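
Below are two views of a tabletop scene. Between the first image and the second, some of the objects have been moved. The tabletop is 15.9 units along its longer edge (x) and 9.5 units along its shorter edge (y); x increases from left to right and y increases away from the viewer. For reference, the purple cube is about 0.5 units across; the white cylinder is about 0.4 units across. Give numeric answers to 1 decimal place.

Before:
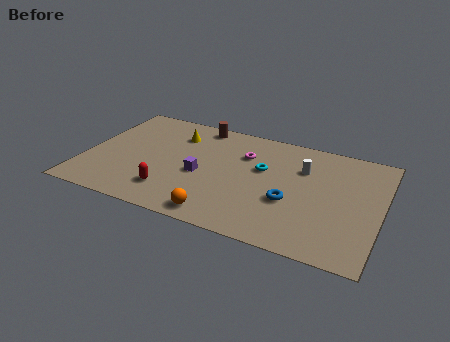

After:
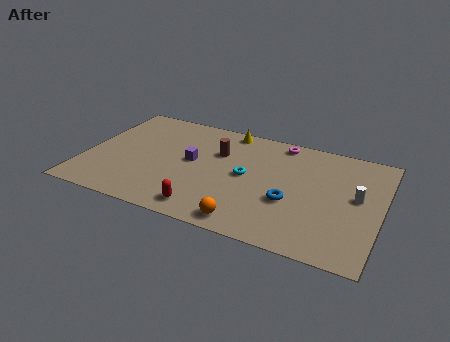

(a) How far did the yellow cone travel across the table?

3.0

From (4.6, 7.2) to (7.3, 8.6), the yellow cone covered √(2.7² + 1.4²) ≈ 3.0 units.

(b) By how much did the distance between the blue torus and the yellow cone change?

-1.2

Before: roughly 7.5 units apart; after: 6.3. That's 1.2 units closer together.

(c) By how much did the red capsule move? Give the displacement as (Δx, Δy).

(2.0, -0.8)

The red capsule started near (4.9, 2.1) and ended near (6.9, 1.3).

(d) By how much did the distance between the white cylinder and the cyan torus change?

+3.7

They were about 2.2 units apart before and 5.9 after — 3.7 units further apart.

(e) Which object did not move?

the blue torus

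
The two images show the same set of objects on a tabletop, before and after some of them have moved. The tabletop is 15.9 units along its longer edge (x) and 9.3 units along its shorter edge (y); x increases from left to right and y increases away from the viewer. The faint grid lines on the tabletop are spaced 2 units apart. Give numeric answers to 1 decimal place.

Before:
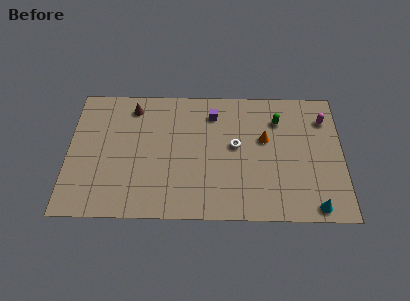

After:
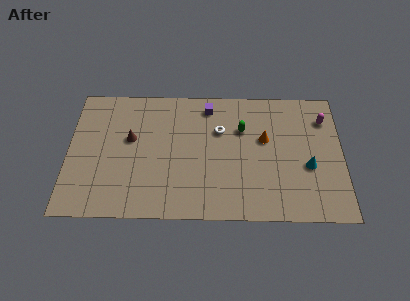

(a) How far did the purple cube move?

0.6

The purple cube moved from about (8.4, 7.4) to (8.1, 7.9), a distance of √(0.3² + 0.5²) ≈ 0.6.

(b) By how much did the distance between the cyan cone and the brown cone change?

-2.1

They were about 12.6 units apart before and 10.5 after — 2.1 units closer together.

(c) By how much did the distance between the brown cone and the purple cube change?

+0.4

The distance was about 4.7 in the first image and 5.1 in the second, so they moved 0.4 units further apart.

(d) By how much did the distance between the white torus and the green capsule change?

-1.8

The distance was about 3.1 in the first image and 1.3 in the second, so they moved 1.8 units closer together.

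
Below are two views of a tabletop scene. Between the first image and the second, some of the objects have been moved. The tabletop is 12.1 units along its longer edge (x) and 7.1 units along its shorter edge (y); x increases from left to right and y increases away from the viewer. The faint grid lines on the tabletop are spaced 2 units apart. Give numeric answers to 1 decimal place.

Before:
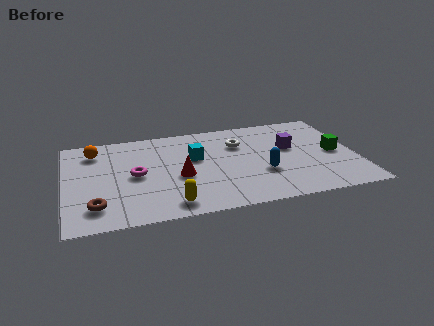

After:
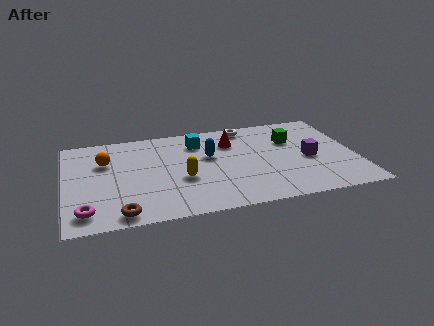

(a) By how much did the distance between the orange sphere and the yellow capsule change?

-1.8

Before: roughly 5.5 units apart; after: 3.7. That's 1.8 units closer together.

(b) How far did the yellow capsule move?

1.9

From (4.2, 1.0) to (4.8, 2.8), the yellow capsule covered √(0.6² + 1.8²) ≈ 1.9 units.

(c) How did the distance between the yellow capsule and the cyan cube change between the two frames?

-0.7

The distance was about 3.5 in the first image and 2.8 in the second, so they moved 0.7 units closer together.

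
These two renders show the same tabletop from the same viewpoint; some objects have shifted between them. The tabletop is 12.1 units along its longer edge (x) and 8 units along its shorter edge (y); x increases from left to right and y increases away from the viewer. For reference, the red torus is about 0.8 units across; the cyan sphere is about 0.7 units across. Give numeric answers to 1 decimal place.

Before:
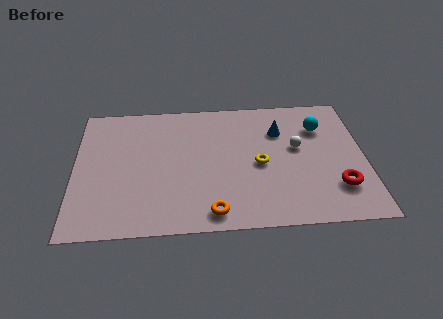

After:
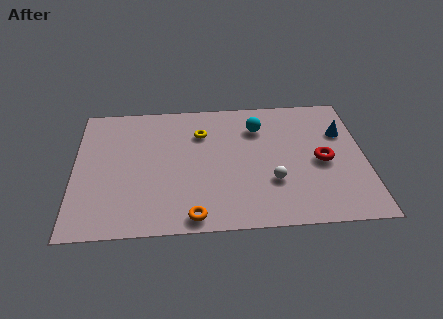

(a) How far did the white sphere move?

2.3

The white sphere was near (9.3, 4.6) before and (8.2, 2.6) after, so it travelled √(1.1² + 2.0²) ≈ 2.3 units.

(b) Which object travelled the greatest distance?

the yellow torus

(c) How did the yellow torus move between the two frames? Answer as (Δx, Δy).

(-2.4, 2.1)

The yellow torus started near (7.7, 3.7) and ended near (5.3, 5.8).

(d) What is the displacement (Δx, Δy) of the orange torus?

(-0.8, -0.2)

The orange torus was at about (5.7, 1.0) and moved to about (4.9, 0.8).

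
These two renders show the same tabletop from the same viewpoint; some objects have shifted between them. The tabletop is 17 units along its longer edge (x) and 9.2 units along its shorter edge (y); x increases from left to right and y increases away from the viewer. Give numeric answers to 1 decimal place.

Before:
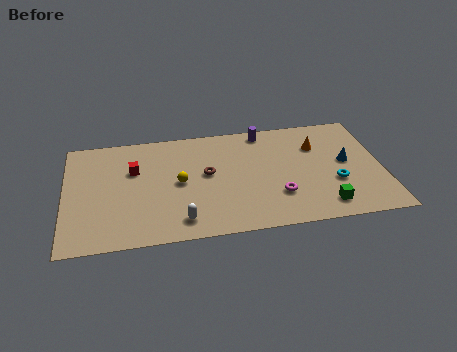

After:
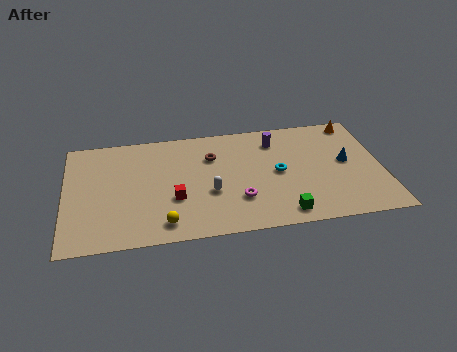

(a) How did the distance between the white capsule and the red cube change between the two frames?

-3.2

Before: roughly 5.1 units apart; after: 1.9. That's 3.2 units closer together.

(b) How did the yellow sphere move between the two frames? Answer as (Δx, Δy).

(-0.9, -3.2)

The yellow sphere was at about (6.1, 4.6) and moved to about (5.2, 1.4).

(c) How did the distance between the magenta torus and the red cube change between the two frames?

-4.8

They were about 8.3 units apart before and 3.5 after — 4.8 units closer together.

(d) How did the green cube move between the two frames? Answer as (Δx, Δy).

(-2.2, -0.3)

The green cube was at about (13.7, 1.5) and moved to about (11.5, 1.2).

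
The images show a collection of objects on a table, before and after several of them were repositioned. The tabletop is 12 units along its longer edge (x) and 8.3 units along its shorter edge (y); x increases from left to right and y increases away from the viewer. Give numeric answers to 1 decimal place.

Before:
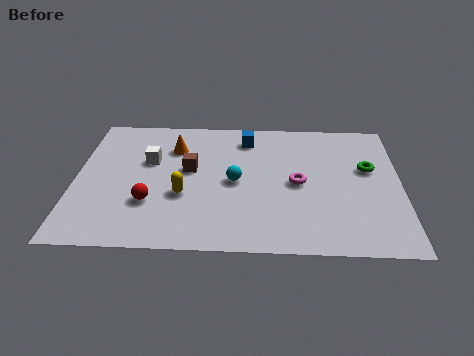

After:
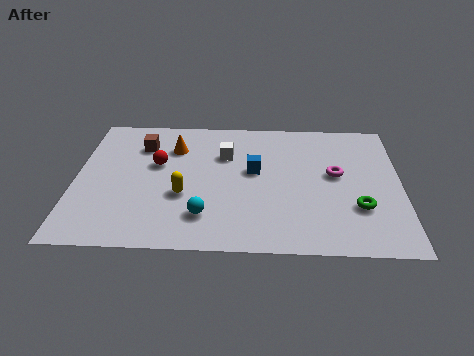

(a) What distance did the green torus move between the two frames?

2.4

From (10.8, 5.0) to (10.4, 2.6), the green torus covered √(0.4² + 2.4²) ≈ 2.4 units.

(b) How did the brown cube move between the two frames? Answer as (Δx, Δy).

(-1.8, 1.5)

The brown cube started near (4.2, 4.7) and ended near (2.4, 6.2).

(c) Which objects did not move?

the orange cone and the yellow capsule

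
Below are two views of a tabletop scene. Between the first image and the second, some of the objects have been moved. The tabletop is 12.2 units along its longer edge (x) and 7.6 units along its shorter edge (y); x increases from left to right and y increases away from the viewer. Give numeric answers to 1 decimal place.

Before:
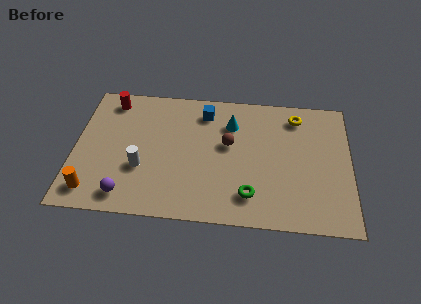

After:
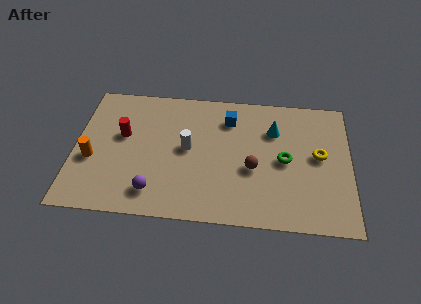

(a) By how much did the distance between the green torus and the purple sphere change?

+0.7

Before: roughly 5.4 units apart; after: 6.1. That's 0.7 units further apart.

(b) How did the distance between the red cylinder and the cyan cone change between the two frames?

+1.3

They were about 5.5 units apart before and 6.8 after — 1.3 units further apart.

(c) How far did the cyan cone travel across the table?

1.9

The cyan cone was near (6.9, 5.6) before and (8.8, 5.4) after, so it travelled √(1.9² + 0.2²) ≈ 1.9 units.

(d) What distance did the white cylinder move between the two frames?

2.4

The white cylinder moved from about (3.0, 2.7) to (5.0, 4.0), a distance of √(2.0² + 1.3²) ≈ 2.4.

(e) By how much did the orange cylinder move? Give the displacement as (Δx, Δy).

(-0.1, 1.8)

The orange cylinder was at about (0.9, 1.2) and moved to about (0.8, 3.0).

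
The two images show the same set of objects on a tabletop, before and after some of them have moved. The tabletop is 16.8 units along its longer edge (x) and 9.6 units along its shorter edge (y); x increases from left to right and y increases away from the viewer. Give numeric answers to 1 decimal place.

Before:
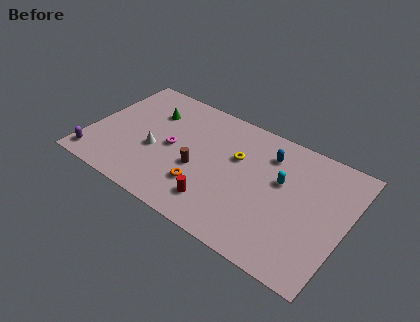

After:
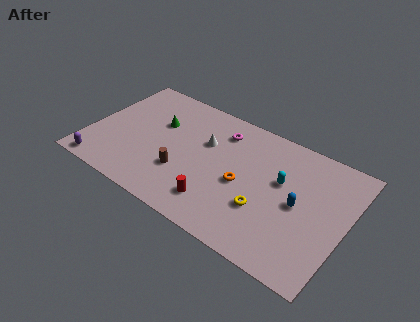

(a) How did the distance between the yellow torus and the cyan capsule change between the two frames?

-0.3

The distance was about 3.0 in the first image and 2.7 in the second, so they moved 0.3 units closer together.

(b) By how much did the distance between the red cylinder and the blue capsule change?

-0.4

They were about 6.0 units apart before and 5.6 after — 0.4 units closer together.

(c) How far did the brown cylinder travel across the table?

1.2

From (7.3, 3.9) to (6.4, 3.1), the brown cylinder covered √(0.9² + 0.8²) ≈ 1.2 units.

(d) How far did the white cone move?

3.8

The white cone was near (4.4, 3.9) before and (7.4, 6.2) after, so it travelled √(3.0² + 2.3²) ≈ 3.8 units.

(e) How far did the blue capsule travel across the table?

3.6

The blue capsule was near (11.4, 7.4) before and (13.8, 4.7) after, so it travelled √(2.4² + 2.7²) ≈ 3.6 units.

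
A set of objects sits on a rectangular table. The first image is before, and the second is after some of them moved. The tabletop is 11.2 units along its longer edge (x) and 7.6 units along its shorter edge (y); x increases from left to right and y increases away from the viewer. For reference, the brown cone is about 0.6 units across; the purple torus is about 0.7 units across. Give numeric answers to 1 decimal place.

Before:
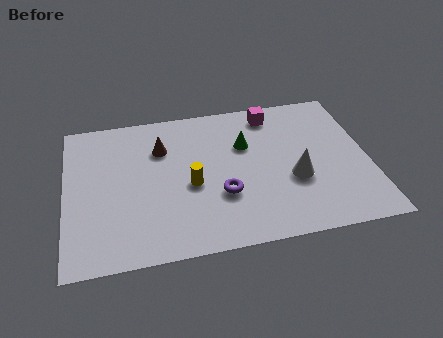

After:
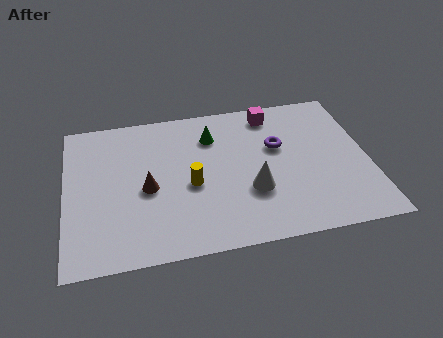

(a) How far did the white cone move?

1.6

The white cone moved from about (8.4, 2.9) to (6.8, 2.6), a distance of √(1.6² + 0.3²) ≈ 1.6.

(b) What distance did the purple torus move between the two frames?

3.0

From (5.7, 2.6) to (7.9, 4.7), the purple torus covered √(2.2² + 2.1²) ≈ 3.0 units.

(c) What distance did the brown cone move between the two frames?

2.1

The brown cone was near (3.6, 5.4) before and (3.0, 3.4) after, so it travelled √(0.6² + 2.0²) ≈ 2.1 units.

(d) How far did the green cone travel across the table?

1.4

From (6.7, 5.0) to (5.5, 5.7), the green cone covered √(1.2² + 0.7²) ≈ 1.4 units.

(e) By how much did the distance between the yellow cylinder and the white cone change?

-1.5

Before: roughly 3.8 units apart; after: 2.3. That's 1.5 units closer together.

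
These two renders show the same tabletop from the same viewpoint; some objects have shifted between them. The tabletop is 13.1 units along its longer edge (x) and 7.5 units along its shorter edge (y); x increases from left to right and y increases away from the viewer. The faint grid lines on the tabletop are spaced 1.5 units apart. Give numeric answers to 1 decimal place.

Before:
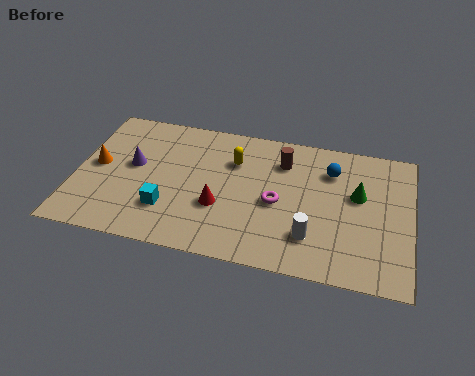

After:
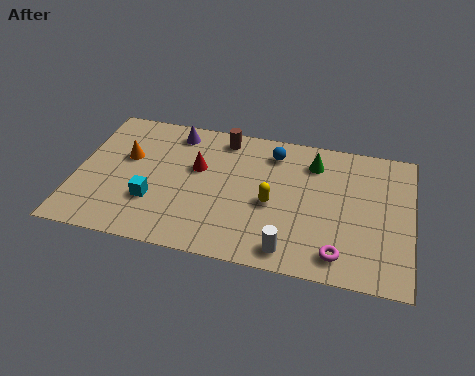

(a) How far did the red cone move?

2.1

The red cone moved from about (5.7, 2.7) to (4.7, 4.6), a distance of √(1.0² + 1.9²) ≈ 2.1.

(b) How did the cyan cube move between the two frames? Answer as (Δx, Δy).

(-0.6, 0.3)

The cyan cube was at about (3.7, 2.1) and moved to about (3.1, 2.4).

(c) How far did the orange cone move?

1.3

From (0.8, 3.9) to (1.9, 4.6), the orange cone covered √(1.1² + 0.7²) ≈ 1.3 units.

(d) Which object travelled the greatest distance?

the magenta torus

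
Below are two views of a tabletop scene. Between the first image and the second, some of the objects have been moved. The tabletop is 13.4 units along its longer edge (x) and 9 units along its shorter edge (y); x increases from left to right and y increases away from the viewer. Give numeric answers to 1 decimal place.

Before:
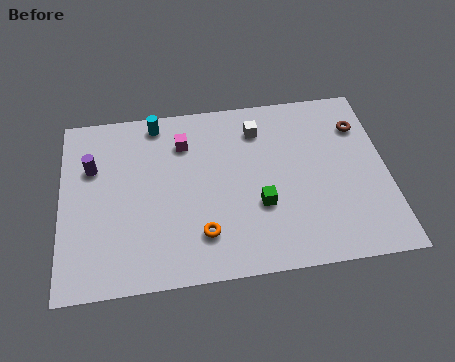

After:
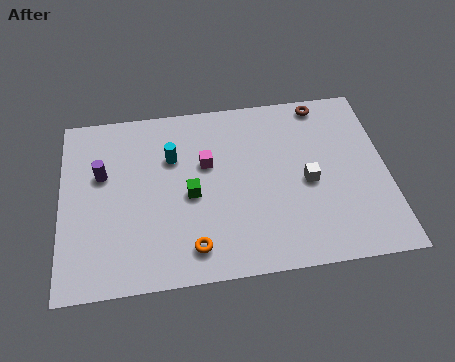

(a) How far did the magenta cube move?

1.5

The magenta cube was near (5.1, 6.8) before and (6.0, 5.6) after, so it travelled √(0.9² + 1.2²) ≈ 1.5 units.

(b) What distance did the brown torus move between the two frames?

2.1

The brown torus was near (12.4, 6.7) before and (10.9, 8.1) after, so it travelled √(1.5² + 1.4²) ≈ 2.1 units.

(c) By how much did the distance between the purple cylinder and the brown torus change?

-1.6

They were about 11.1 units apart before and 9.5 after — 1.6 units closer together.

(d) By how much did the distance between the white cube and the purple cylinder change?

+1.5

The distance was about 7.0 in the first image and 8.5 in the second, so they moved 1.5 units further apart.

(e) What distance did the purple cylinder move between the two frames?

0.6

The purple cylinder moved from about (1.3, 6.0) to (1.7, 5.6), a distance of √(0.4² + 0.4²) ≈ 0.6.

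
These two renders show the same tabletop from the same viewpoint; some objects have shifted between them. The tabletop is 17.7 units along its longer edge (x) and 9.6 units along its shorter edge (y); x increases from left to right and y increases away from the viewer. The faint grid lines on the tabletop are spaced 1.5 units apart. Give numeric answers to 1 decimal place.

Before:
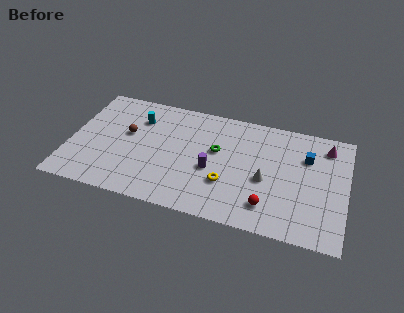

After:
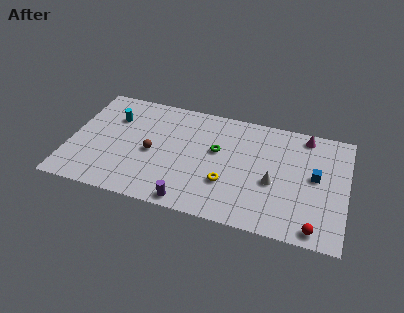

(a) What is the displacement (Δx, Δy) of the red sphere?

(3.0, -1.0)

The red sphere was at about (12.9, 2.0) and moved to about (15.9, 1.0).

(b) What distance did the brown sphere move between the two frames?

2.1

The brown sphere was near (3.6, 5.6) before and (5.3, 4.4) after, so it travelled √(1.7² + 1.2²) ≈ 2.1 units.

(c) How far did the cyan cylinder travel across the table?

1.6

From (4.2, 7.1) to (2.6, 6.8), the cyan cylinder covered √(1.6² + 0.3²) ≈ 1.6 units.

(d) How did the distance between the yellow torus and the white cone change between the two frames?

+0.4

Before: roughly 2.6 units apart; after: 3.0. That's 0.4 units further apart.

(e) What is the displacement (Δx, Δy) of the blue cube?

(0.6, -1.5)

From the two frames, the blue cube sits at roughly (15.1, 6.7) before and (15.7, 5.2) after.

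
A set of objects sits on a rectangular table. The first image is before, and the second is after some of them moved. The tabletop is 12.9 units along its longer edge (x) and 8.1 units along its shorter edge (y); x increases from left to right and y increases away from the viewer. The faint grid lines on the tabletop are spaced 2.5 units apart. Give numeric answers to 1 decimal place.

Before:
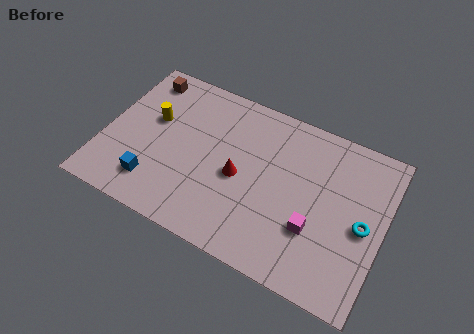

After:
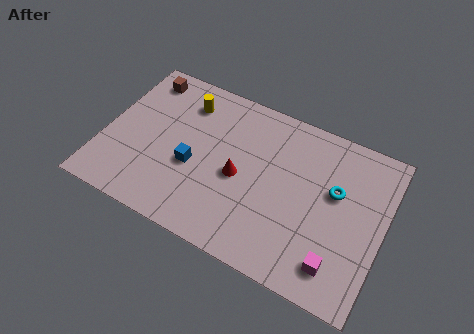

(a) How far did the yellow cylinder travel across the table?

2.0

The yellow cylinder was near (2.1, 4.9) before and (3.4, 6.4) after, so it travelled √(1.3² + 1.5²) ≈ 2.0 units.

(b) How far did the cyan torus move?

1.8

From (12.0, 3.8) to (10.6, 4.9), the cyan torus covered √(1.4² + 1.1²) ≈ 1.8 units.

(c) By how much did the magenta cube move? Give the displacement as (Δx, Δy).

(1.2, -1.2)

From the two frames, the magenta cube sits at roughly (9.9, 2.7) before and (11.1, 1.5) after.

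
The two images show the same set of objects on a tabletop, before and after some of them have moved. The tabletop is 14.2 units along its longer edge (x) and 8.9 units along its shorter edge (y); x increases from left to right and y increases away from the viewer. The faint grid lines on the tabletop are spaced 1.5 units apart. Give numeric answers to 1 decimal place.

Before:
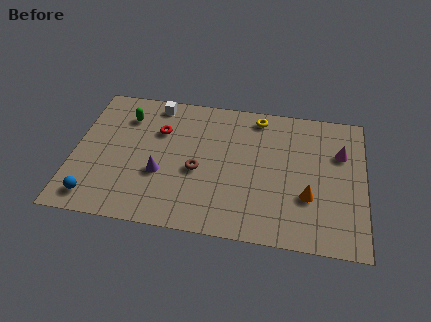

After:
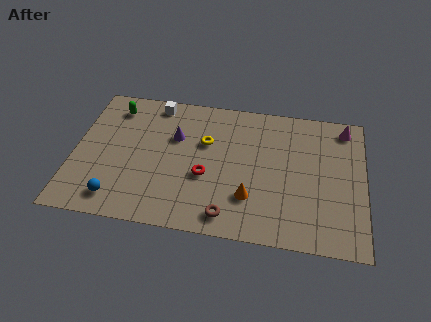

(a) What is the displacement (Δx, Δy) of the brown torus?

(1.6, -2.6)

From the two frames, the brown torus sits at roughly (6.1, 3.8) before and (7.7, 1.2) after.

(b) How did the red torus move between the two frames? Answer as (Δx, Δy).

(2.4, -2.6)

From the two frames, the red torus sits at roughly (4.1, 6.1) before and (6.5, 3.5) after.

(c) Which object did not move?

the white cube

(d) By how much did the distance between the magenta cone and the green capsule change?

+0.8

Before: roughly 10.6 units apart; after: 11.4. That's 0.8 units further apart.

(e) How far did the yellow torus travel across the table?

3.3

The yellow torus was near (8.9, 7.8) before and (6.4, 5.7) after, so it travelled √(2.5² + 2.1²) ≈ 3.3 units.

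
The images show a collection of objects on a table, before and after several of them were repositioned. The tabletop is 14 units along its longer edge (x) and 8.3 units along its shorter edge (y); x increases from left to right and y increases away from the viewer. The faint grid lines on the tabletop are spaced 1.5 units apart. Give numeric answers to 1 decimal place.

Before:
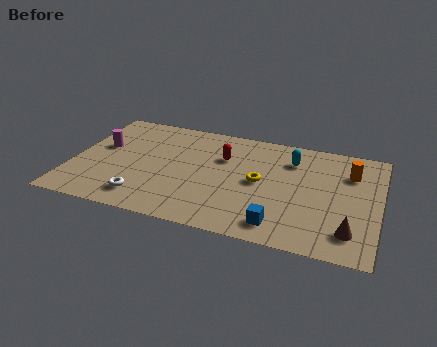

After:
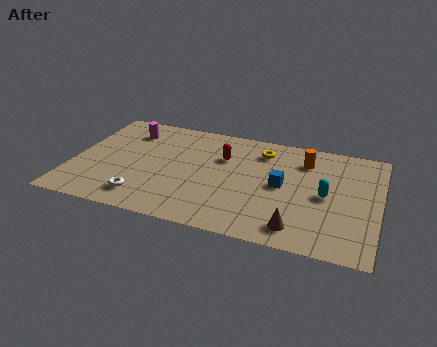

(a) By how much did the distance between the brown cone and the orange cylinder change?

+0.8

Before: roughly 4.3 units apart; after: 5.1. That's 0.8 units further apart.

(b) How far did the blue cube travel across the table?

2.9

The blue cube was near (9.7, 1.3) before and (9.6, 4.2) after, so it travelled √(0.1² + 2.9²) ≈ 2.9 units.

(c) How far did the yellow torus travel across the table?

2.4

The yellow torus moved from about (8.6, 4.2) to (8.5, 6.6), a distance of √(0.1² + 2.4²) ≈ 2.4.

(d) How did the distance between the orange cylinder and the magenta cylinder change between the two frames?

-3.3

They were about 11.5 units apart before and 8.2 after — 3.3 units closer together.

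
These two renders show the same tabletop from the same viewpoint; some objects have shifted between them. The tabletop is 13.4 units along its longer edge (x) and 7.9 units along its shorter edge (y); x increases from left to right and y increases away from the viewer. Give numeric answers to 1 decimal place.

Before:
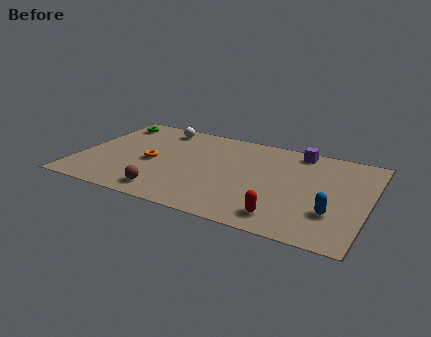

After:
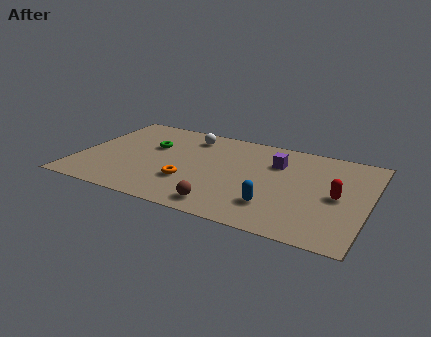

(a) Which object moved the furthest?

the red capsule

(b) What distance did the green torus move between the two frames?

2.7

The green torus was near (1.0, 6.6) before and (3.2, 5.0) after, so it travelled √(2.2² + 1.6²) ≈ 2.7 units.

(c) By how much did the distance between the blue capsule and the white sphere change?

-3.3

The distance was about 9.7 in the first image and 6.4 in the second, so they moved 3.3 units closer together.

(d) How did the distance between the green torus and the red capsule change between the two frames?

-1.4

They were about 10.3 units apart before and 8.9 after — 1.4 units closer together.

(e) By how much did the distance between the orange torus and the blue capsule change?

-4.6

Before: roughly 8.6 units apart; after: 4.0. That's 4.6 units closer together.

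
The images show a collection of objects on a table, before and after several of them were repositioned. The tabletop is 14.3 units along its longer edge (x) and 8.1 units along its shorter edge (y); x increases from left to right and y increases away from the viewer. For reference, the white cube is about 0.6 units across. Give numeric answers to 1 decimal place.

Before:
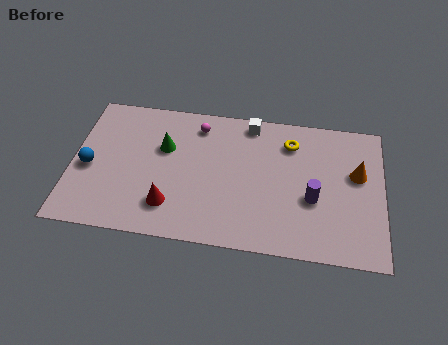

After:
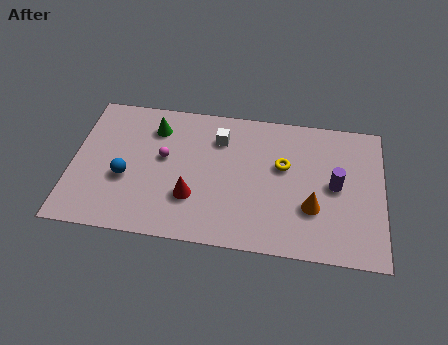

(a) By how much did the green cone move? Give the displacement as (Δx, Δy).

(-0.5, 1.1)

The green cone was at about (4.2, 5.2) and moved to about (3.7, 6.3).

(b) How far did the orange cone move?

3.0

From (13.1, 4.9) to (11.1, 2.7), the orange cone covered √(2.0² + 2.2²) ≈ 3.0 units.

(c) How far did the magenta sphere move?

2.6

From (5.7, 6.7) to (4.2, 4.6), the magenta sphere covered √(1.5² + 2.1²) ≈ 2.6 units.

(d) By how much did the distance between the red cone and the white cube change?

-2.6

The distance was about 6.4 in the first image and 3.8 in the second, so they moved 2.6 units closer together.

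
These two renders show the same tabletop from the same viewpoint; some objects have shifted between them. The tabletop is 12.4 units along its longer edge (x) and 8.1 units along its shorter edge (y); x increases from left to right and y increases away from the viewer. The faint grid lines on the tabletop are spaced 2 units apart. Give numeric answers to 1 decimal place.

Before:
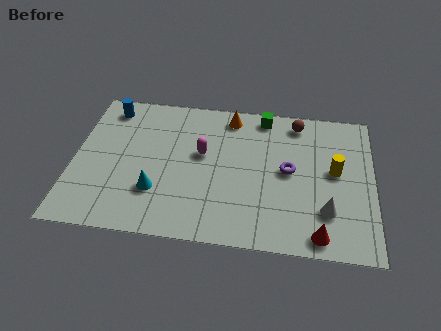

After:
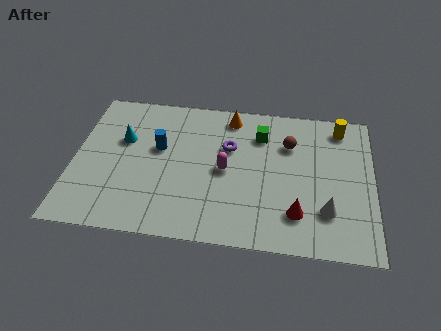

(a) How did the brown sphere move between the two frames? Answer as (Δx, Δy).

(-0.3, -1.3)

The brown sphere started near (9.2, 7.0) and ended near (8.9, 5.7).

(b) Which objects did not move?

the orange cone and the white cone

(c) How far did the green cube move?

1.1

From (7.8, 7.2) to (7.7, 6.1), the green cube covered √(0.1² + 1.1²) ≈ 1.1 units.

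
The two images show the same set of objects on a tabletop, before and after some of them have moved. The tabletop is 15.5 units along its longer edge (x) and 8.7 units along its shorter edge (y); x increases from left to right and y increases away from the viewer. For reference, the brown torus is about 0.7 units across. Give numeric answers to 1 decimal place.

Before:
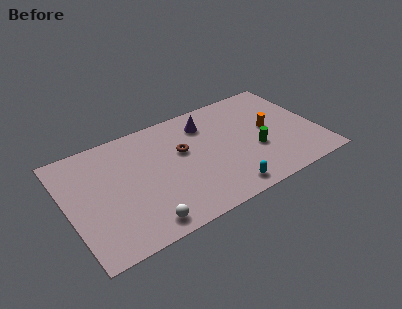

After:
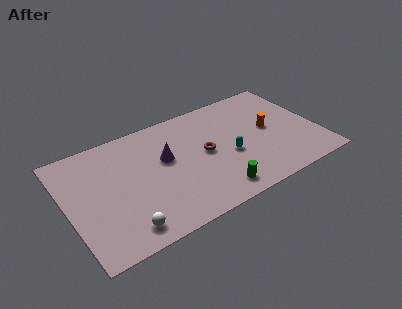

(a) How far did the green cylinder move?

3.5

The green cylinder moved from about (11.5, 3.3) to (8.6, 1.3), a distance of √(2.9² + 2.0²) ≈ 3.5.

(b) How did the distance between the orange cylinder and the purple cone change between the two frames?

+2.2

Before: roughly 4.3 units apart; after: 6.5. That's 2.2 units further apart.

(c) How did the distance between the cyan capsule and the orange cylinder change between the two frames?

-2.0

They were about 4.9 units apart before and 2.9 after — 2.0 units closer together.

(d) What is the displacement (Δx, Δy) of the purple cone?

(-2.8, -1.6)

The purple cone was at about (8.9, 6.8) and moved to about (6.1, 5.2).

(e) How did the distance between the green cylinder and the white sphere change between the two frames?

-2.1

They were about 7.7 units apart before and 5.6 after — 2.1 units closer together.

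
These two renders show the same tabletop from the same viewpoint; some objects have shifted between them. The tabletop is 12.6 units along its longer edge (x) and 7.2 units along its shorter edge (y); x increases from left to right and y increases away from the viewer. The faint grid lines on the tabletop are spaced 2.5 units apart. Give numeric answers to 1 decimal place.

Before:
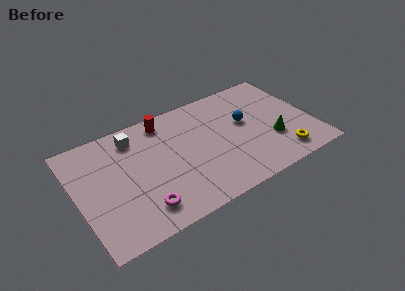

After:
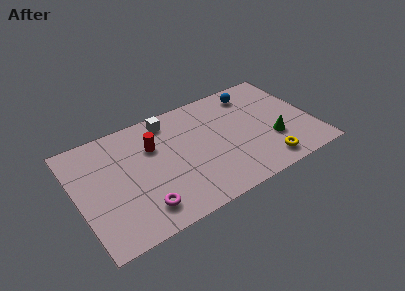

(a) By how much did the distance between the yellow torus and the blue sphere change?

+1.5

The distance was about 3.4 in the first image and 4.9 in the second, so they moved 1.5 units further apart.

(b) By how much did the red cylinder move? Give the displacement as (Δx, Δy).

(-0.8, -1.3)

The red cylinder was at about (5.0, 6.2) and moved to about (4.2, 4.9).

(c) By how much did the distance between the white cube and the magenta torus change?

+0.7

The distance was about 4.5 in the first image and 5.2 in the second, so they moved 0.7 units further apart.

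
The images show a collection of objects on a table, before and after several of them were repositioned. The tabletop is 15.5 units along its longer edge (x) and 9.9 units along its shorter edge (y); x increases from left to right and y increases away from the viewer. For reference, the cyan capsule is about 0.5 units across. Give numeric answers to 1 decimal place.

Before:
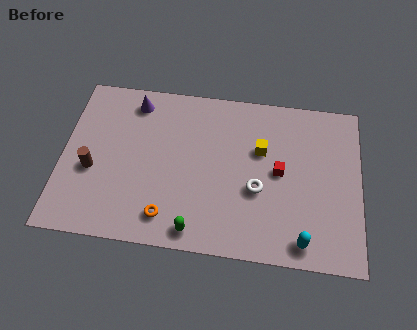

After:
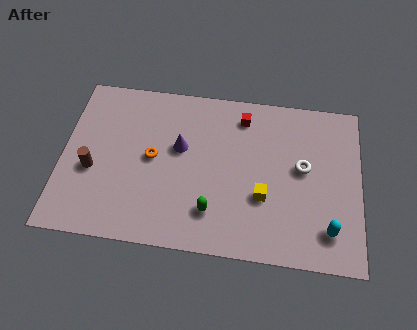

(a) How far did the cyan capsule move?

1.5

From (12.6, 1.2) to (13.9, 2.0), the cyan capsule covered √(1.3² + 0.8²) ≈ 1.5 units.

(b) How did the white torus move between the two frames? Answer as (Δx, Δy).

(2.3, 1.6)

From the two frames, the white torus sits at roughly (10.2, 3.9) before and (12.5, 5.5) after.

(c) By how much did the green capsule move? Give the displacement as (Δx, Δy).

(0.8, 1.2)

The green capsule was at about (7.1, 1.1) and moved to about (7.9, 2.3).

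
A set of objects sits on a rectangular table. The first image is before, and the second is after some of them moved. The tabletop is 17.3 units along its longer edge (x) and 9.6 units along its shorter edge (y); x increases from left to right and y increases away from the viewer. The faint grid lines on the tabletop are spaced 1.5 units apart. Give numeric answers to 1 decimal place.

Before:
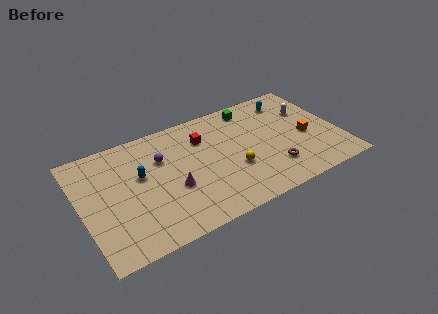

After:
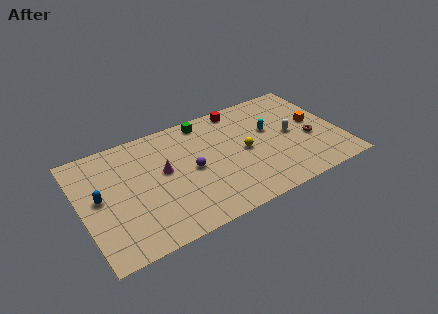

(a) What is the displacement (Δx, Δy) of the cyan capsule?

(-1.7, -2.1)

From the two frames, the cyan capsule sits at roughly (14.5, 7.9) before and (12.8, 5.8) after.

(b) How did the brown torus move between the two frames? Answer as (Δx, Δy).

(2.8, 1.5)

The brown torus was at about (12.5, 2.4) and moved to about (15.3, 3.9).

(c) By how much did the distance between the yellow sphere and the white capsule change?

-3.2

They were about 6.4 units apart before and 3.2 after — 3.2 units closer together.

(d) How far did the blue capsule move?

2.9

The blue capsule was near (4.0, 5.7) before and (1.2, 5.1) after, so it travelled √(2.8² + 0.6²) ≈ 2.9 units.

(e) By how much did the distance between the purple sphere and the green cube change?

-2.6

Before: roughly 6.6 units apart; after: 4.0. That's 2.6 units closer together.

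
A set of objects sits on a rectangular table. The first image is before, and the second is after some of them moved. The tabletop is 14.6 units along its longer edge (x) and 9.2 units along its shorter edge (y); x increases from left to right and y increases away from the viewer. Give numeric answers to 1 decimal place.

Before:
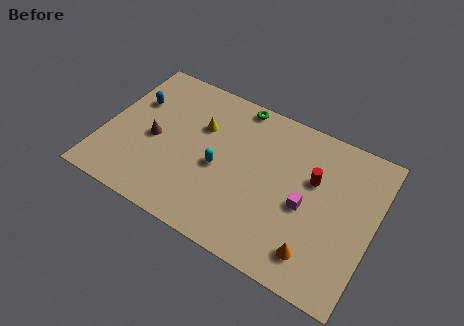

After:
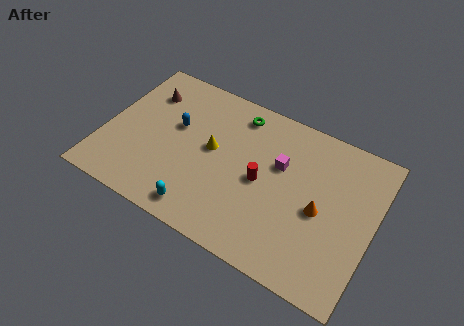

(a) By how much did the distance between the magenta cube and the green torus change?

-2.8

The distance was about 6.1 in the first image and 3.3 in the second, so they moved 2.8 units closer together.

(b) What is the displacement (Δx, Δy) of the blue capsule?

(2.4, -0.6)

The blue capsule was at about (1.3, 6.1) and moved to about (3.7, 5.5).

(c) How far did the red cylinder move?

3.0

The red cylinder moved from about (11.2, 5.8) to (8.6, 4.4), a distance of √(2.6² + 1.4²) ≈ 3.0.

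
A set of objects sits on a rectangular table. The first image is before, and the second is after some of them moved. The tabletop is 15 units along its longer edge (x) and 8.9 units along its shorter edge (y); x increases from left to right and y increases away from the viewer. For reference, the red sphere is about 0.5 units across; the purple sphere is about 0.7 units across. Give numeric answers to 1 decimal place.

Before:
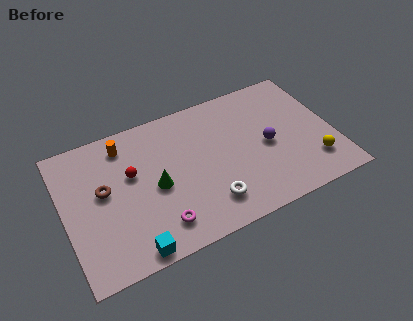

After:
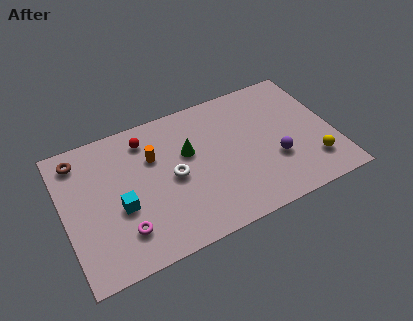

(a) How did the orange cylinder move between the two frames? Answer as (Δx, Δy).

(1.5, -1.4)

From the two frames, the orange cylinder sits at roughly (3.6, 7.4) before and (5.1, 6.0) after.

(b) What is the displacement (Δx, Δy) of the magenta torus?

(-1.9, 0.4)

The magenta torus was at about (4.9, 1.7) and moved to about (3.0, 2.1).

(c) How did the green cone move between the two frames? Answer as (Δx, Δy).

(2.0, 1.4)

From the two frames, the green cone sits at roughly (5.0, 4.1) before and (7.0, 5.5) after.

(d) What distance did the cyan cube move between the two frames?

2.8

From (3.3, 0.8) to (3.0, 3.6), the cyan cube covered √(0.3² + 2.8²) ≈ 2.8 units.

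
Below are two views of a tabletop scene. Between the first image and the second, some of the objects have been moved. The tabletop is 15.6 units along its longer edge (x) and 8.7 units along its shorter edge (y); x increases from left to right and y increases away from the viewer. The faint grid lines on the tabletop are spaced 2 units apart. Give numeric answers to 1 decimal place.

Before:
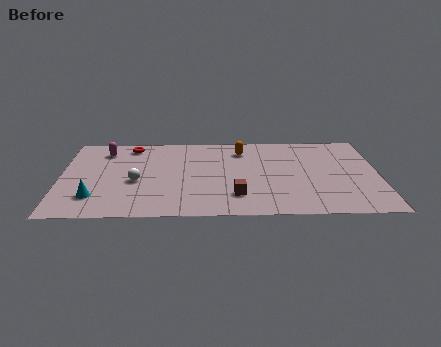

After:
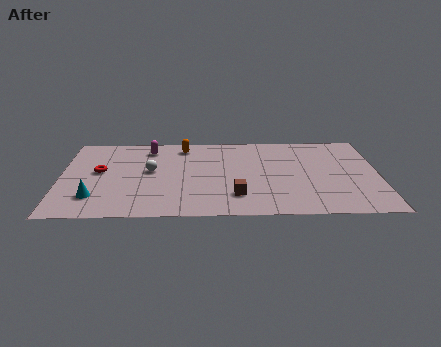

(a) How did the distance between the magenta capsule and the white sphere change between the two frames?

-1.3

The distance was about 3.7 in the first image and 2.4 in the second, so they moved 1.3 units closer together.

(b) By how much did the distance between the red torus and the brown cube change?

-0.3

They were about 7.5 units apart before and 7.2 after — 0.3 units closer together.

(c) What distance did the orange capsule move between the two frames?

2.9

The orange capsule moved from about (8.9, 6.9) to (6.0, 7.4), a distance of √(2.9² + 0.5²) ≈ 2.9.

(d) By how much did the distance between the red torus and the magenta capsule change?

+2.0

Before: roughly 1.4 units apart; after: 3.4. That's 2.0 units further apart.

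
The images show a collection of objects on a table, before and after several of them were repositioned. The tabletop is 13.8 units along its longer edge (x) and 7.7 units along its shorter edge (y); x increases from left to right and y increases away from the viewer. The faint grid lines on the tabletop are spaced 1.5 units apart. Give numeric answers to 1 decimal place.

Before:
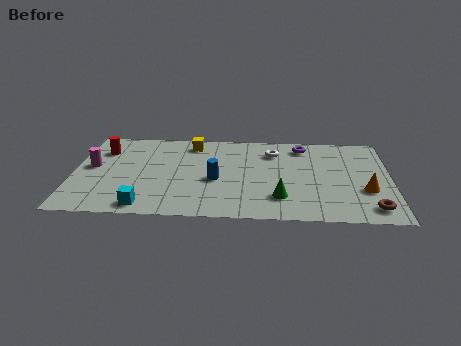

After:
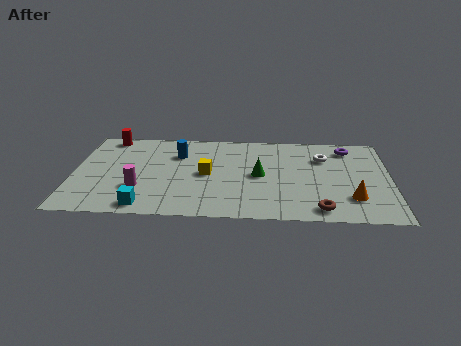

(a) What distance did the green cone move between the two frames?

2.1

The green cone moved from about (9.0, 1.9) to (8.1, 3.8), a distance of √(0.9² + 1.9²) ≈ 2.1.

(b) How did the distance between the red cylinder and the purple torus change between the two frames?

+1.8

The distance was about 8.8 in the first image and 10.6 in the second, so they moved 1.8 units further apart.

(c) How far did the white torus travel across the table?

2.2

The white torus was near (8.7, 5.9) before and (10.9, 5.5) after, so it travelled √(2.2² + 0.4²) ≈ 2.2 units.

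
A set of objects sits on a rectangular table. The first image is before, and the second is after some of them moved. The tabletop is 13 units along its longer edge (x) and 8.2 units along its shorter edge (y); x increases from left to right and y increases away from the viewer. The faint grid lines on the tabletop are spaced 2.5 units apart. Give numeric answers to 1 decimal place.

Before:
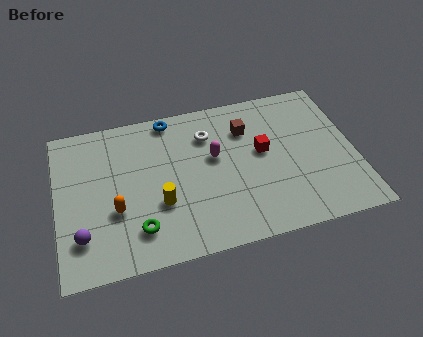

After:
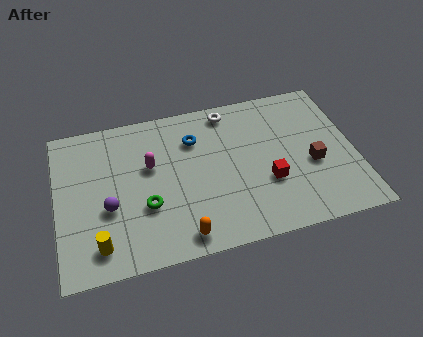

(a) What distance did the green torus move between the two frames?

1.2

The green torus moved from about (3.4, 1.8) to (3.8, 2.9), a distance of √(0.4² + 1.1²) ≈ 1.2.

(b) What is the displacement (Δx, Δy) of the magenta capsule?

(-2.8, 0.2)

The magenta capsule was at about (6.9, 4.8) and moved to about (4.1, 5.0).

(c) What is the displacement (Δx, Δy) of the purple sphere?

(1.2, 1.2)

The purple sphere was at about (1.0, 2.0) and moved to about (2.2, 3.2).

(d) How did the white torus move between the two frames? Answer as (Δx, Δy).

(1.0, 1.1)

From the two frames, the white torus sits at roughly (6.7, 6.1) before and (7.7, 7.2) after.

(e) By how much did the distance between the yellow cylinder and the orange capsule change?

+1.6

They were about 1.9 units apart before and 3.5 after — 1.6 units further apart.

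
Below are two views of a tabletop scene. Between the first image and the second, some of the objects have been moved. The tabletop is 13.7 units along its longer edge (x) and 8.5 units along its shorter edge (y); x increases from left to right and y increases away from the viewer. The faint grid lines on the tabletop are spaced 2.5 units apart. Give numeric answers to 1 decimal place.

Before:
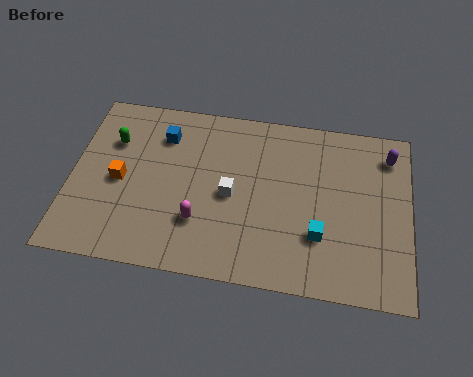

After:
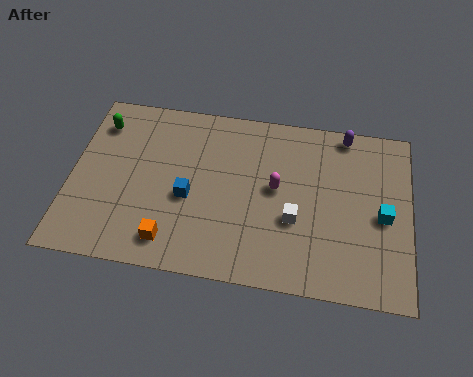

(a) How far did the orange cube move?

3.4

The orange cube moved from about (2.0, 4.0) to (4.2, 1.4), a distance of √(2.2² + 2.6²) ≈ 3.4.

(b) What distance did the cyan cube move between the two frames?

2.8

The cyan cube was near (10.1, 2.6) before and (12.6, 3.9) after, so it travelled √(2.5² + 1.3²) ≈ 2.8 units.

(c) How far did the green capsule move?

1.0

The green capsule was near (1.6, 5.9) before and (1.0, 6.7) after, so it travelled √(0.6² + 0.8²) ≈ 1.0 units.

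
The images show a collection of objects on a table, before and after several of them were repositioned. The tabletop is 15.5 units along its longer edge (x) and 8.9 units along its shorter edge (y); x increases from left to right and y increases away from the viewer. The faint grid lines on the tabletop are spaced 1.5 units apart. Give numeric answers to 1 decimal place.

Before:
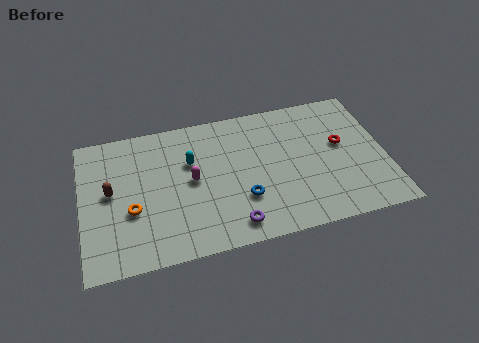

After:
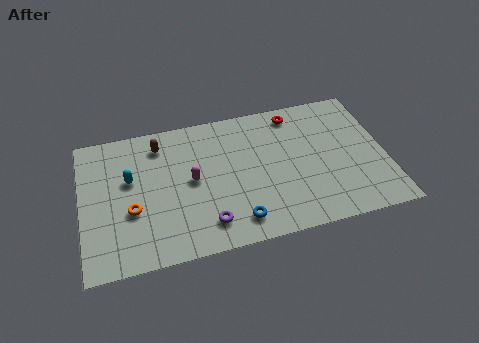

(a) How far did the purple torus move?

1.4

The purple torus was near (7.5, 1.3) before and (6.2, 1.7) after, so it travelled √(1.3² + 0.4²) ≈ 1.4 units.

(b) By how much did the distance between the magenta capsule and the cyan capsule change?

+2.0

Before: roughly 1.2 units apart; after: 3.2. That's 2.0 units further apart.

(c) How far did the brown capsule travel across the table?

3.6

From (1.5, 4.8) to (4.1, 7.3), the brown capsule covered √(2.6² + 2.5²) ≈ 3.6 units.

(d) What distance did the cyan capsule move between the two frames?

3.1

The cyan capsule moved from about (5.6, 5.8) to (2.5, 5.4), a distance of √(3.1² + 0.4²) ≈ 3.1.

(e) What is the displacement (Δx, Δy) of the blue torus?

(-0.4, -1.3)

The blue torus was at about (8.1, 2.8) and moved to about (7.7, 1.5).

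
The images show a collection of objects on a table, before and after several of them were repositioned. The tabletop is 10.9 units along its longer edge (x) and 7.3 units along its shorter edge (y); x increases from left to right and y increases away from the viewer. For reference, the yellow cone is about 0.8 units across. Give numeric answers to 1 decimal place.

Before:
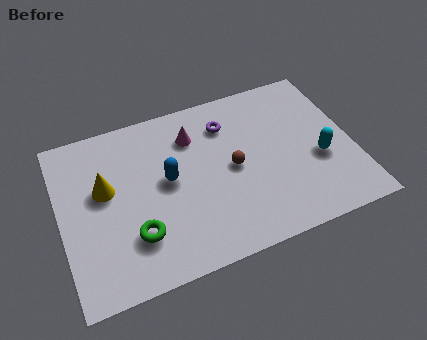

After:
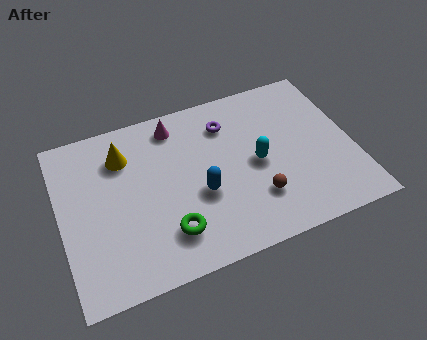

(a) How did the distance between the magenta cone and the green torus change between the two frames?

+0.3

They were about 4.3 units apart before and 4.6 after — 0.3 units further apart.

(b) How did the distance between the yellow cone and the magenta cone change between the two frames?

-1.5

Before: roughly 3.6 units apart; after: 2.1. That's 1.5 units closer together.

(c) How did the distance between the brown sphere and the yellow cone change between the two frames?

+1.0

They were about 4.8 units apart before and 5.8 after — 1.0 units further apart.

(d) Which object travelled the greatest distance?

the cyan capsule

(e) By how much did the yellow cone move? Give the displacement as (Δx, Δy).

(0.8, 1.2)

From the two frames, the yellow cone sits at roughly (1.7, 4.3) before and (2.5, 5.5) after.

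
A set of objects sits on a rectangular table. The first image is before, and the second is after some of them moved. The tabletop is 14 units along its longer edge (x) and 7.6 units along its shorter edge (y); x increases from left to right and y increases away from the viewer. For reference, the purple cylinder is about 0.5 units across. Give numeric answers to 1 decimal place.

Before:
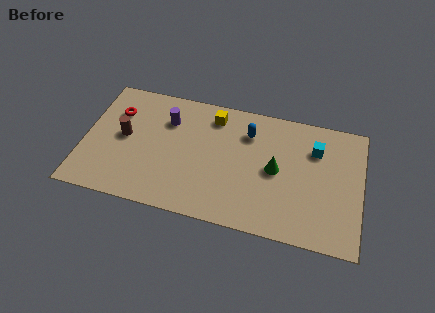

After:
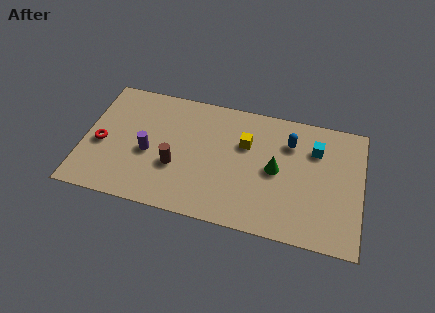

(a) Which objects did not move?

the cyan cube and the green cone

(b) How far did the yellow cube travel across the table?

2.1

From (6.4, 6.3) to (8.1, 5.0), the yellow cube covered √(1.7² + 1.3²) ≈ 2.1 units.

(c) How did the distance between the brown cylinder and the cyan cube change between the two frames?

-2.3

They were about 9.7 units apart before and 7.4 after — 2.3 units closer together.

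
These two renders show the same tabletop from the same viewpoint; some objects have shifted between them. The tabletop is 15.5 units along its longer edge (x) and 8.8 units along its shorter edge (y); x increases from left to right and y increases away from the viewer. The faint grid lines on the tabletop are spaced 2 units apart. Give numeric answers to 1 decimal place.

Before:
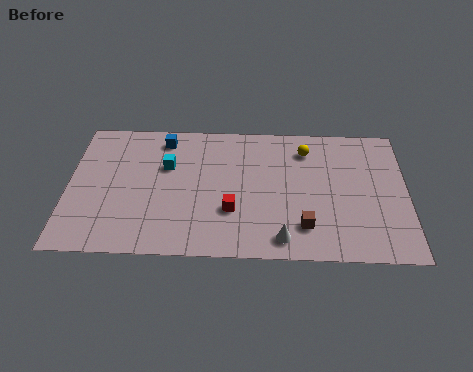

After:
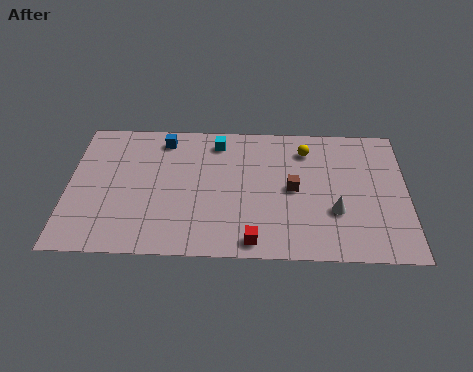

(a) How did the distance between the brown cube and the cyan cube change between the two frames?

-2.7

They were about 7.3 units apart before and 4.6 after — 2.7 units closer together.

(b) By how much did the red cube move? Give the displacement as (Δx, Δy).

(1.0, -1.9)

The red cube was at about (7.5, 2.9) and moved to about (8.5, 1.0).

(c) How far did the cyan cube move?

2.9

The cyan cube moved from about (4.5, 5.7) to (6.8, 7.4), a distance of √(2.3² + 1.7²) ≈ 2.9.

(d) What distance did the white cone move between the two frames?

3.0

The white cone moved from about (9.8, 1.2) to (12.2, 3.0), a distance of √(2.4² + 1.8²) ≈ 3.0.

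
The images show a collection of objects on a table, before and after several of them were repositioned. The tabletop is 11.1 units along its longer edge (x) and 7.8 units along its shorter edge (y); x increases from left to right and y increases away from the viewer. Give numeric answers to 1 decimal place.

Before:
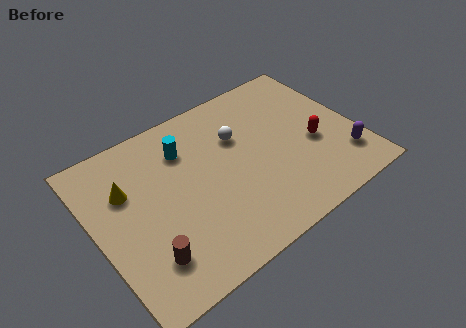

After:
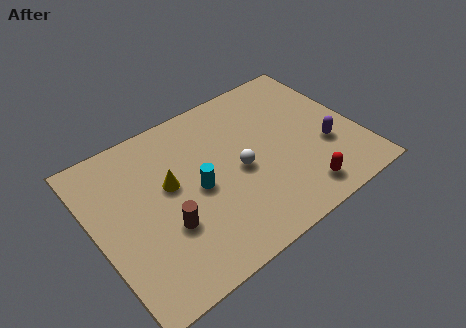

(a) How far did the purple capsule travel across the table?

1.2

From (10.2, 1.8) to (9.6, 2.8), the purple capsule covered √(0.6² + 1.0²) ≈ 1.2 units.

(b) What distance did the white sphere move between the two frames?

1.6

From (6.3, 5.2) to (6.0, 3.6), the white sphere covered √(0.3² + 1.6²) ≈ 1.6 units.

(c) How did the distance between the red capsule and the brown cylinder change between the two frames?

-2.0

Before: roughly 7.6 units apart; after: 5.6. That's 2.0 units closer together.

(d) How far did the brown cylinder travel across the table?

1.3

The brown cylinder moved from about (1.7, 1.8) to (2.7, 2.7), a distance of √(1.0² + 0.9²) ≈ 1.3.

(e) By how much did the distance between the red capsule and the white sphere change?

-0.3

The distance was about 3.5 in the first image and 3.2 in the second, so they moved 0.3 units closer together.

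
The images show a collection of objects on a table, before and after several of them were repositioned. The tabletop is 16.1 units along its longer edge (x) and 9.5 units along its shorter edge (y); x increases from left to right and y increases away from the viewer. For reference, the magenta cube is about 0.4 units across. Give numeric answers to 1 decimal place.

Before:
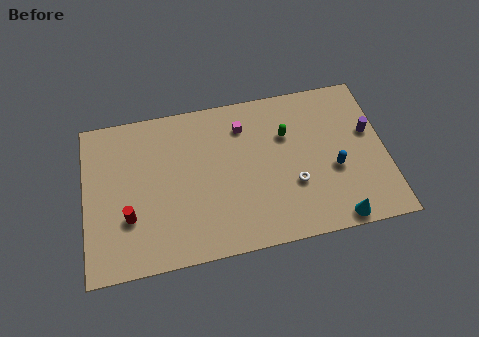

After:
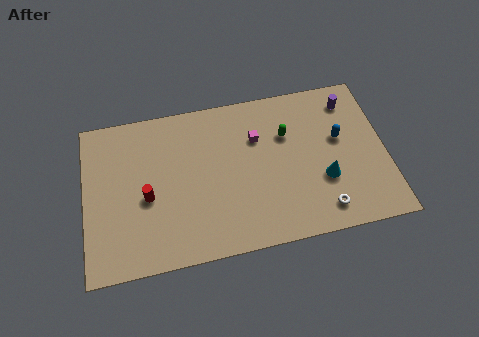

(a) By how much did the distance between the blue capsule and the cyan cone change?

-0.5

The distance was about 3.0 in the first image and 2.5 in the second, so they moved 0.5 units closer together.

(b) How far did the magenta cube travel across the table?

1.1

The magenta cube moved from about (8.6, 7.4) to (9.3, 6.5), a distance of √(0.7² + 0.9²) ≈ 1.1.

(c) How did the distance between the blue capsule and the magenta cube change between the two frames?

-1.4

The distance was about 5.9 in the first image and 4.5 in the second, so they moved 1.4 units closer together.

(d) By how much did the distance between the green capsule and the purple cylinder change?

-0.7

Before: roughly 4.5 units apart; after: 3.8. That's 0.7 units closer together.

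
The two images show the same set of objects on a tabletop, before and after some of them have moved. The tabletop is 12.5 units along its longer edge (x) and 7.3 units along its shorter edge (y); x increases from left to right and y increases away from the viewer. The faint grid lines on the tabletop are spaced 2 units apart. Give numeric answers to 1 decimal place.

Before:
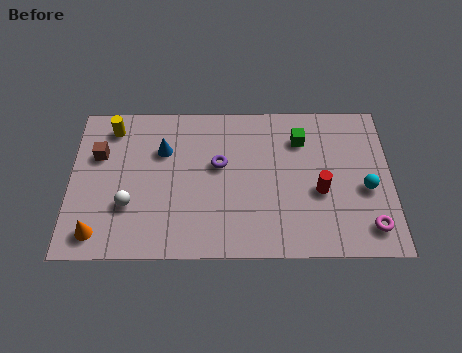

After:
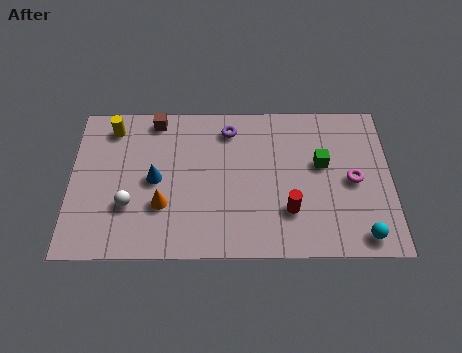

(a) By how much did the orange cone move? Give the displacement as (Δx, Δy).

(2.5, 1.3)

The orange cone started near (1.1, 1.1) and ended near (3.6, 2.4).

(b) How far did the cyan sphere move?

2.2

The cyan sphere moved from about (11.5, 3.1) to (11.3, 0.9), a distance of √(0.2² + 2.2²) ≈ 2.2.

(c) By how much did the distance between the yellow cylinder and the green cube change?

+1.0

The distance was about 7.4 in the first image and 8.4 in the second, so they moved 1.0 units further apart.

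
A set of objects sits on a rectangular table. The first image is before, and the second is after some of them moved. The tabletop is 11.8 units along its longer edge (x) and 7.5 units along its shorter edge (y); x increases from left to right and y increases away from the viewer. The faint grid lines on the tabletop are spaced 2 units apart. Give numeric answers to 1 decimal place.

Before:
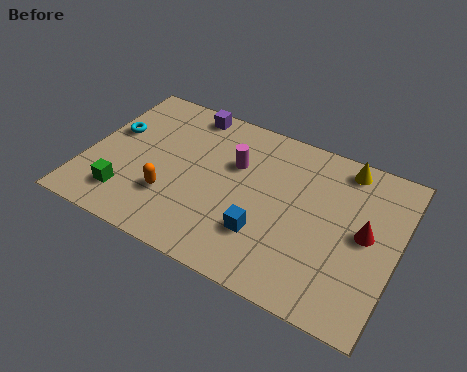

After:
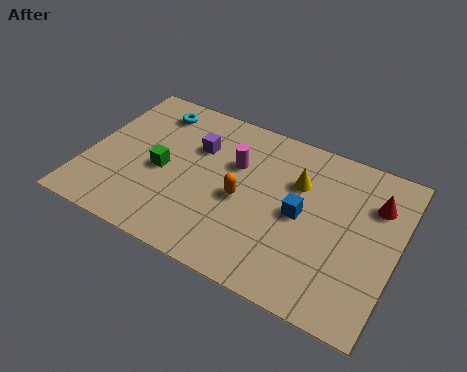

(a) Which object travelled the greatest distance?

the orange capsule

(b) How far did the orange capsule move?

2.8

The orange capsule was near (3.4, 2.3) before and (6.0, 3.4) after, so it travelled √(2.6² + 1.1²) ≈ 2.8 units.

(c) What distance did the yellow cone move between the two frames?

2.2

The yellow cone moved from about (9.5, 6.6) to (7.9, 5.1), a distance of √(1.6² + 1.5²) ≈ 2.2.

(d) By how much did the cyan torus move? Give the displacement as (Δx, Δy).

(1.3, 1.7)

From the two frames, the cyan torus sits at roughly (0.8, 4.5) before and (2.1, 6.2) after.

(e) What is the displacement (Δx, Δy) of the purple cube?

(0.6, -1.6)

The purple cube was at about (3.4, 6.7) and moved to about (4.0, 5.1).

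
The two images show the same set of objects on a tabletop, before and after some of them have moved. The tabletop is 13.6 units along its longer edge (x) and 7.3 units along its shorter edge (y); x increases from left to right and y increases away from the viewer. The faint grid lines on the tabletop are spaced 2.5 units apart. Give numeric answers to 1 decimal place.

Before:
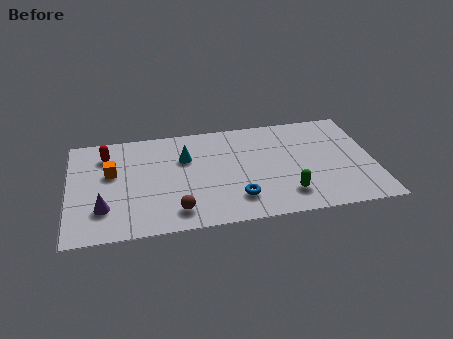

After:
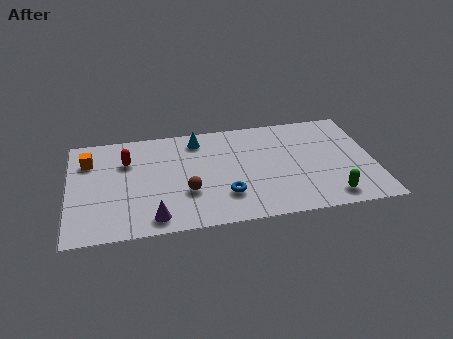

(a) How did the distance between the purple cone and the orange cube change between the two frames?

+2.8

The distance was about 2.4 in the first image and 5.2 in the second, so they moved 2.8 units further apart.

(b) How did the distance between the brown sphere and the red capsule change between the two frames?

-1.6

They were about 5.3 units apart before and 3.7 after — 1.6 units closer together.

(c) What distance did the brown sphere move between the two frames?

1.3

The brown sphere was near (4.7, 1.3) before and (5.2, 2.5) after, so it travelled √(0.5² + 1.2²) ≈ 1.3 units.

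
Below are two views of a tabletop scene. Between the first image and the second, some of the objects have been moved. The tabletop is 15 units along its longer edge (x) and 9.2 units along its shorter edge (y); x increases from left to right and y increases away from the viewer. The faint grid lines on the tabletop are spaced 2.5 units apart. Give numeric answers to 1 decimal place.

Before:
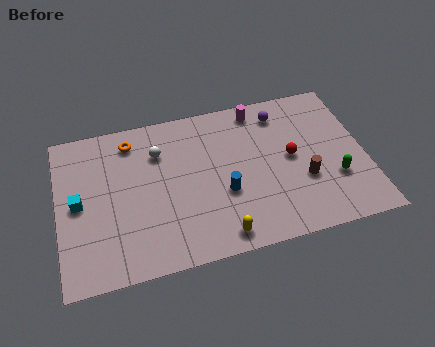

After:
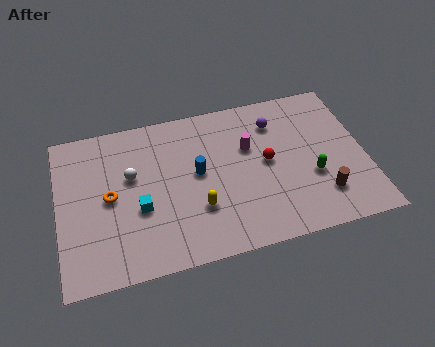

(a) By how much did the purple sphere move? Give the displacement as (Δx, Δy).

(-0.3, -0.5)

The purple sphere started near (11.1, 7.6) and ended near (10.8, 7.1).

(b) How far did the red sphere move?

1.2

From (11.4, 4.8) to (10.2, 4.8), the red sphere covered √(1.2² + 0.0²) ≈ 1.2 units.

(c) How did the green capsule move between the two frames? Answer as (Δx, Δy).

(-1.1, 0.4)

The green capsule started near (13.4, 3.0) and ended near (12.3, 3.4).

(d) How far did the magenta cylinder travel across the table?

2.3

The magenta cylinder was near (10.0, 8.1) before and (9.4, 5.9) after, so it travelled √(0.6² + 2.2²) ≈ 2.3 units.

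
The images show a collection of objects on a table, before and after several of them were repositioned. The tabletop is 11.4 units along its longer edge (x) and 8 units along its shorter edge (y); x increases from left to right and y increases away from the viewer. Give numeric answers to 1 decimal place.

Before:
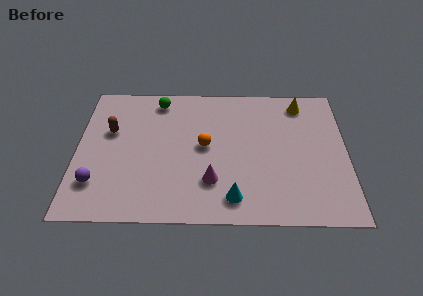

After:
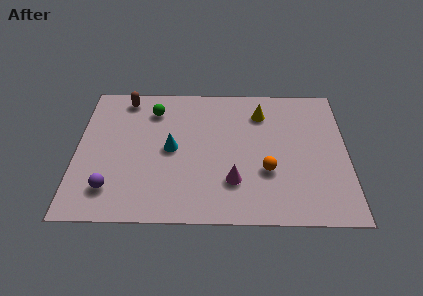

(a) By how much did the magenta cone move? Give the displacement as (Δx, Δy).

(0.9, 0.0)

From the two frames, the magenta cone sits at roughly (5.7, 2.2) before and (6.6, 2.2) after.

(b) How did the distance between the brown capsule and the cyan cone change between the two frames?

-2.8

Before: roughly 6.4 units apart; after: 3.6. That's 2.8 units closer together.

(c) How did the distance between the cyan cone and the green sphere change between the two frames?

-4.0

The distance was about 6.4 in the first image and 2.4 in the second, so they moved 4.0 units closer together.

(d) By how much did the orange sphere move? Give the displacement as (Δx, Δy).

(2.6, -1.4)

The orange sphere was at about (5.4, 4.2) and moved to about (8.0, 2.8).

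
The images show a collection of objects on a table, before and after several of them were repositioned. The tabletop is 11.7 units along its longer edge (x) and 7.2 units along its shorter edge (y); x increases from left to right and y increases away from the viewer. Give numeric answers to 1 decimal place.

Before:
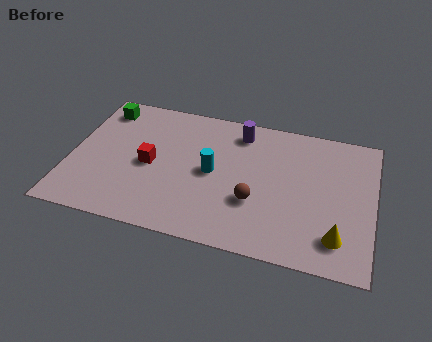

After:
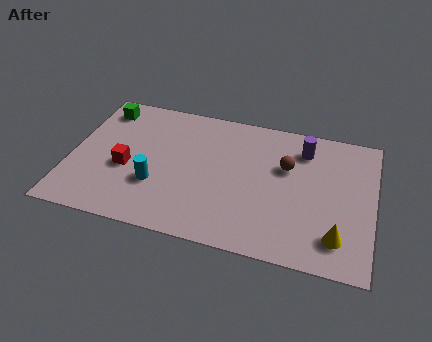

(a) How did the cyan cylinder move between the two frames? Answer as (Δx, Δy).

(-2.1, -1.2)

The cyan cylinder started near (5.5, 3.6) and ended near (3.4, 2.4).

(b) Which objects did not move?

the green cube and the yellow cone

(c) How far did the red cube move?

1.0

From (3.1, 3.4) to (2.2, 3.0), the red cube covered √(0.9² + 0.4²) ≈ 1.0 units.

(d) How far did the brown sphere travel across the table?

2.4

The brown sphere was near (7.2, 2.5) before and (8.3, 4.6) after, so it travelled √(1.1² + 2.1²) ≈ 2.4 units.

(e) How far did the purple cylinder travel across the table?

2.5

From (6.4, 6.0) to (8.9, 5.7), the purple cylinder covered √(2.5² + 0.3²) ≈ 2.5 units.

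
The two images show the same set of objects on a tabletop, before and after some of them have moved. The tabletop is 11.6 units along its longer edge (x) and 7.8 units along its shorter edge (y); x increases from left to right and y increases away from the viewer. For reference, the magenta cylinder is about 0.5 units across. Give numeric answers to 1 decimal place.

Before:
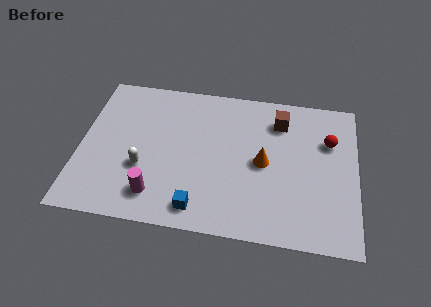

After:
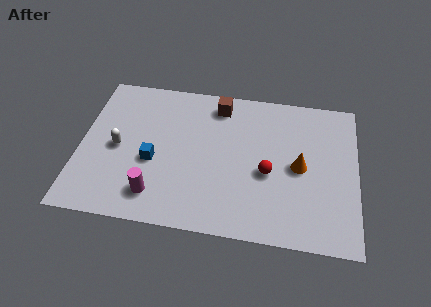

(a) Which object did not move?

the magenta cylinder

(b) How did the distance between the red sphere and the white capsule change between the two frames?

-1.8

They were about 8.1 units apart before and 6.3 after — 1.8 units closer together.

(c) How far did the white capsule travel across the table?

1.4

From (2.7, 2.8) to (1.6, 3.7), the white capsule covered √(1.1² + 0.9²) ≈ 1.4 units.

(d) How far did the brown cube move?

2.6

From (8.3, 6.1) to (5.7, 6.6), the brown cube covered √(2.6² + 0.5²) ≈ 2.6 units.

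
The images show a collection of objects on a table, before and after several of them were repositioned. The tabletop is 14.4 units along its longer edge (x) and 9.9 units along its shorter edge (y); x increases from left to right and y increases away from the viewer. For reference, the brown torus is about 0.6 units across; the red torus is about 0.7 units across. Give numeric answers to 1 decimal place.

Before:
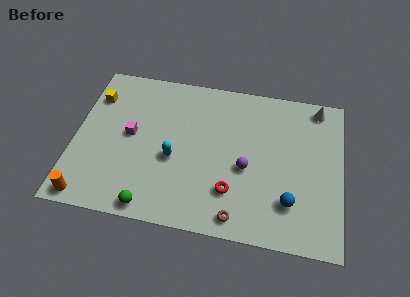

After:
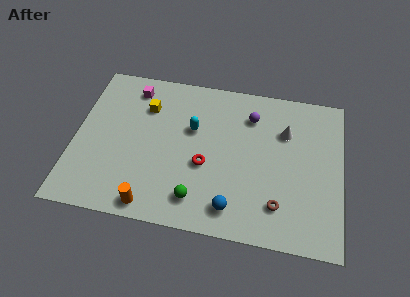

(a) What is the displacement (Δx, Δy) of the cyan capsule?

(0.9, 2.1)

The cyan capsule started near (5.4, 4.1) and ended near (6.3, 6.2).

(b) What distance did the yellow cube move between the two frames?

2.8

The yellow cube was near (0.9, 7.4) before and (3.7, 7.2) after, so it travelled √(2.8² + 0.2²) ≈ 2.8 units.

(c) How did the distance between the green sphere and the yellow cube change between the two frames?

-1.2

Before: roughly 7.4 units apart; after: 6.2. That's 1.2 units closer together.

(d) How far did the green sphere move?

2.6

The green sphere moved from about (4.4, 0.9) to (6.8, 1.8), a distance of √(2.4² + 0.9²) ≈ 2.6.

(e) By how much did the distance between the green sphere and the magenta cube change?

+3.1

They were about 4.5 units apart before and 7.6 after — 3.1 units further apart.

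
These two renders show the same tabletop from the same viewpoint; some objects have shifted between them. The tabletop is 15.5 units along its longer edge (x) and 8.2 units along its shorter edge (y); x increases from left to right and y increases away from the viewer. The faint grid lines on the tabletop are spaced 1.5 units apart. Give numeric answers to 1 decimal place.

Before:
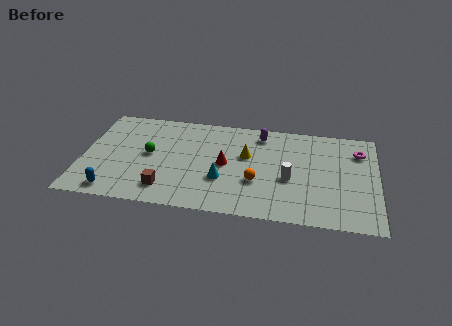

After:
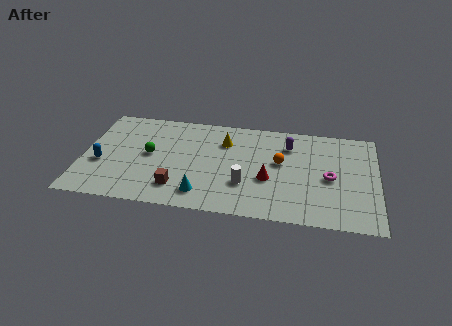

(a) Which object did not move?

the green sphere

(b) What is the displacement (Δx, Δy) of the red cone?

(2.3, -0.9)

The red cone started near (7.5, 4.1) and ended near (9.8, 3.2).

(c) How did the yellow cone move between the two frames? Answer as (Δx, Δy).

(-1.2, 1.0)

From the two frames, the yellow cone sits at roughly (8.6, 5.0) before and (7.4, 6.0) after.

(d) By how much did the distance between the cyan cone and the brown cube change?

-1.8

The distance was about 3.1 in the first image and 1.3 in the second, so they moved 1.8 units closer together.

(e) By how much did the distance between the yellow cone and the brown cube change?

-0.5

Before: roughly 5.3 units apart; after: 4.8. That's 0.5 units closer together.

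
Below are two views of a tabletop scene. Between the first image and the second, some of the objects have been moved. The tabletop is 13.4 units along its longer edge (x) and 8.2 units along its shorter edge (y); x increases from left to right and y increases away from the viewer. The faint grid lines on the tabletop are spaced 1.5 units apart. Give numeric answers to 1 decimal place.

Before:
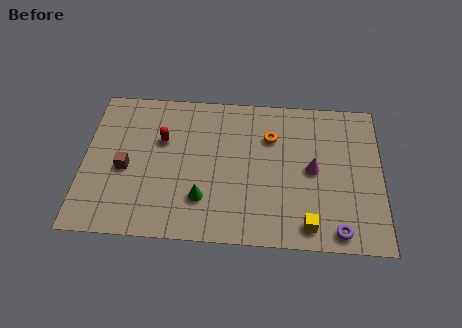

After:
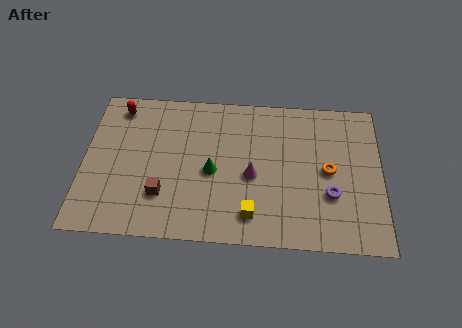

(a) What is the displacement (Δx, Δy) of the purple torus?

(-0.3, 1.9)

The purple torus started near (11.4, 0.9) and ended near (11.1, 2.8).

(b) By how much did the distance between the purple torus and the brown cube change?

-2.4

The distance was about 9.9 in the first image and 7.5 in the second, so they moved 2.4 units closer together.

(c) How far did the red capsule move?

2.6

The red capsule moved from about (3.5, 5.3) to (1.5, 7.0), a distance of √(2.0² + 1.7²) ≈ 2.6.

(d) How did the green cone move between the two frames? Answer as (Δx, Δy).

(0.4, 1.5)

The green cone started near (5.4, 2.2) and ended near (5.8, 3.7).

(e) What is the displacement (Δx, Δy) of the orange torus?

(2.6, -1.7)

The orange torus started near (8.4, 5.8) and ended near (11.0, 4.1).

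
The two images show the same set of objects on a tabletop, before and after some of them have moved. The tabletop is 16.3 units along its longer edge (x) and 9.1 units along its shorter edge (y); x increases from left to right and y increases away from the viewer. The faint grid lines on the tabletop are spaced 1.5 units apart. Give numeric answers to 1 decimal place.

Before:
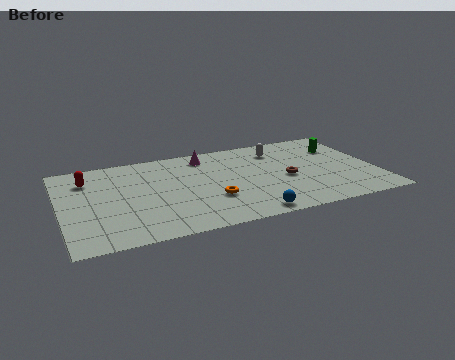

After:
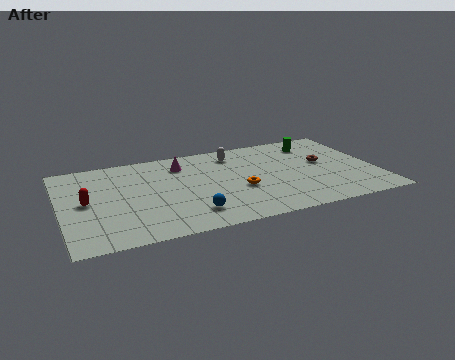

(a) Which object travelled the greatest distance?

the blue sphere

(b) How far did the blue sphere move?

3.1

The blue sphere was near (9.3, 0.9) before and (6.4, 1.9) after, so it travelled √(2.9² + 1.0²) ≈ 3.1 units.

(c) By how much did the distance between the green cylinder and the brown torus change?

-1.9

The distance was about 4.1 in the first image and 2.2 in the second, so they moved 1.9 units closer together.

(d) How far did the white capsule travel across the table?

2.3

The white capsule was near (11.5, 7.1) before and (9.2, 7.4) after, so it travelled √(2.3² + 0.3²) ≈ 2.3 units.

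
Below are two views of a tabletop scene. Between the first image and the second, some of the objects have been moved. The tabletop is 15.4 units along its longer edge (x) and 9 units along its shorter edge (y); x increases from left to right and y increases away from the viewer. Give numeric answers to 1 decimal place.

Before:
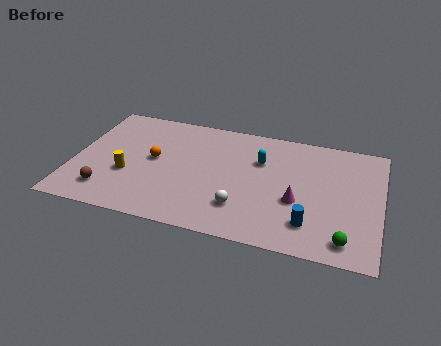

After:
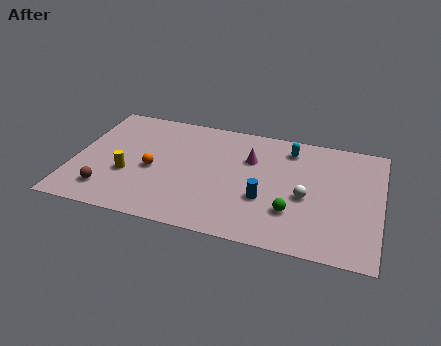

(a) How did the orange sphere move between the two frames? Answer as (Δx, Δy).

(0.0, -0.8)

From the two frames, the orange sphere sits at roughly (4.0, 4.8) before and (4.0, 4.0) after.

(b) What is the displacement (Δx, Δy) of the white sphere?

(3.1, 1.6)

The white sphere was at about (8.6, 2.3) and moved to about (11.7, 3.9).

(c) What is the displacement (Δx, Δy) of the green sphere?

(-2.7, 1.3)

The green sphere was at about (13.8, 1.3) and moved to about (11.1, 2.6).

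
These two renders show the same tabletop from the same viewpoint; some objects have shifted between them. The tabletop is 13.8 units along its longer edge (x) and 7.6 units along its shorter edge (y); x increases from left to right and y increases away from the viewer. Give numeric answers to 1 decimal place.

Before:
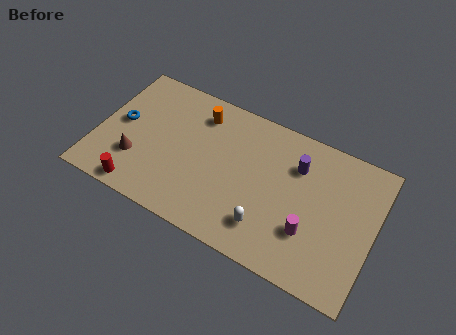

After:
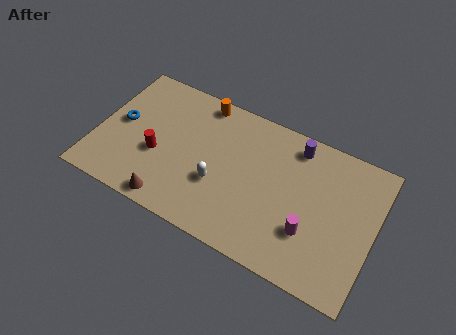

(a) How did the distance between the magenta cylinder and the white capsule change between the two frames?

+2.5

They were about 2.1 units apart before and 4.6 after — 2.5 units further apart.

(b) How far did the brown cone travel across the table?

2.5

The brown cone moved from about (2.1, 2.3) to (4.1, 0.8), a distance of √(2.0² + 1.5²) ≈ 2.5.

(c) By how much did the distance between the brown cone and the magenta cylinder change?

-1.8

Before: roughly 8.7 units apart; after: 6.9. That's 1.8 units closer together.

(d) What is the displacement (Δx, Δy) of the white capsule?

(-2.6, 1.1)

The white capsule was at about (8.8, 1.7) and moved to about (6.2, 2.8).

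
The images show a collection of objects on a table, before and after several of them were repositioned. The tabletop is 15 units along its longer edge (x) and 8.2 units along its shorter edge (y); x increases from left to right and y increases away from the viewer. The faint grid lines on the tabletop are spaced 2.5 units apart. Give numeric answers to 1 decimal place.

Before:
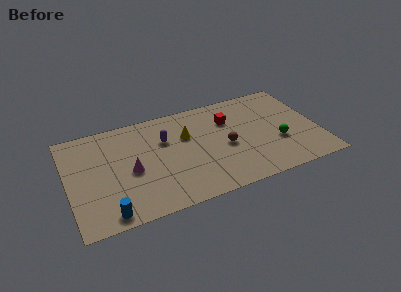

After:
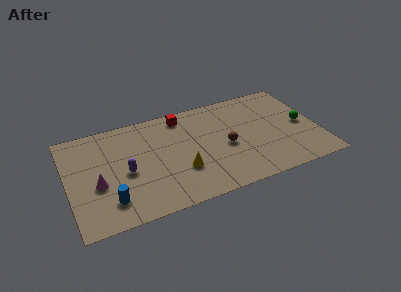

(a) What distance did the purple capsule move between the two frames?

3.1

The purple capsule was near (5.9, 5.5) before and (3.4, 3.7) after, so it travelled √(2.5² + 1.8²) ≈ 3.1 units.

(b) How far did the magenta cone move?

2.0

From (3.7, 3.7) to (1.7, 3.3), the magenta cone covered √(2.0² + 0.4²) ≈ 2.0 units.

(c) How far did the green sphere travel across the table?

1.9

The green sphere moved from about (12.5, 3.0) to (14.1, 4.0), a distance of √(1.6² + 1.0²) ≈ 1.9.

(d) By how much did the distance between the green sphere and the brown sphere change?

+1.5

Before: roughly 3.2 units apart; after: 4.7. That's 1.5 units further apart.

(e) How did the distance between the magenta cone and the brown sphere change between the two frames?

+2.0

The distance was about 5.7 in the first image and 7.7 in the second, so they moved 2.0 units further apart.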